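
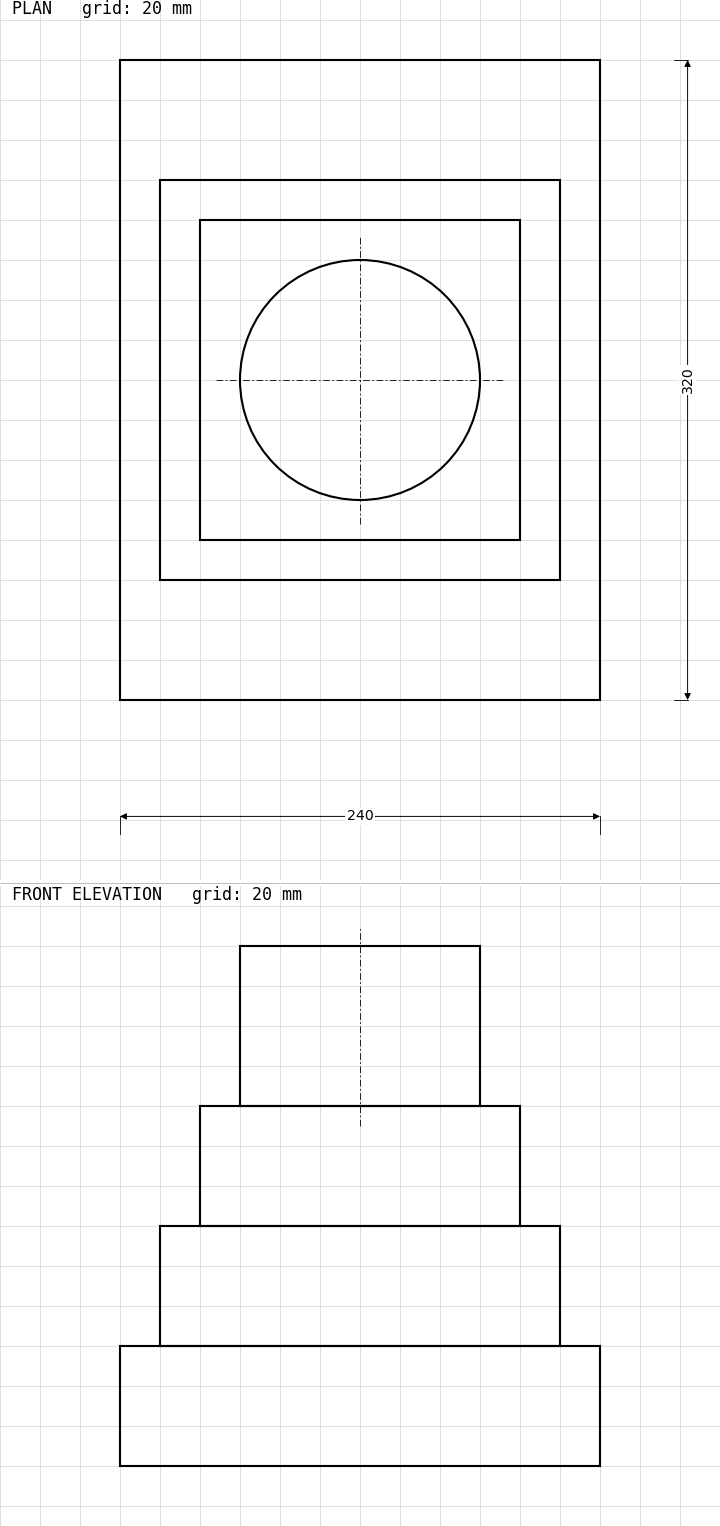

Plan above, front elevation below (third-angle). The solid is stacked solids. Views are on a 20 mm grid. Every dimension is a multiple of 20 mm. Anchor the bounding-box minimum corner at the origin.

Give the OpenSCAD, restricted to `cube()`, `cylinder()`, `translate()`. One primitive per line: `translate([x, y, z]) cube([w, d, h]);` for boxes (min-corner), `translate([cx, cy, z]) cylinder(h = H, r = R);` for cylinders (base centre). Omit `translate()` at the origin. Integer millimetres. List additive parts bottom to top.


cube([240, 320, 60]);
translate([20, 60, 60]) cube([200, 200, 60]);
translate([40, 80, 120]) cube([160, 160, 60]);
translate([120, 160, 180]) cylinder(h = 80, r = 60);


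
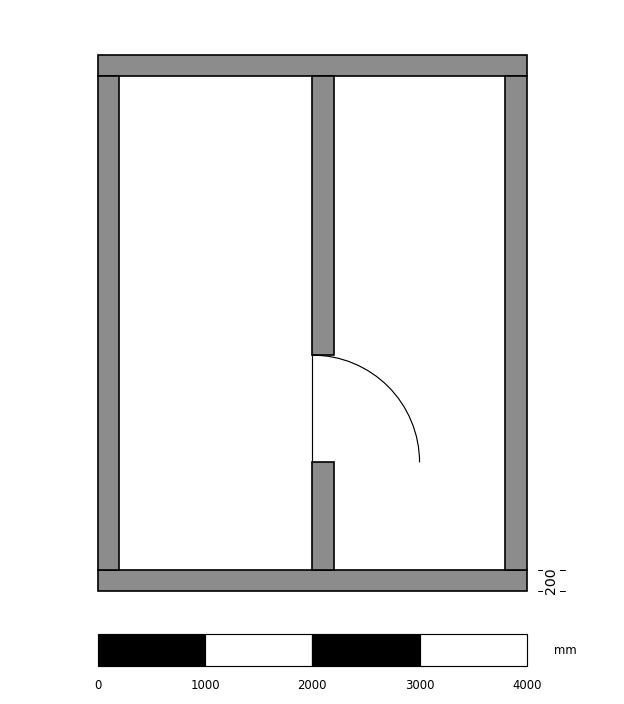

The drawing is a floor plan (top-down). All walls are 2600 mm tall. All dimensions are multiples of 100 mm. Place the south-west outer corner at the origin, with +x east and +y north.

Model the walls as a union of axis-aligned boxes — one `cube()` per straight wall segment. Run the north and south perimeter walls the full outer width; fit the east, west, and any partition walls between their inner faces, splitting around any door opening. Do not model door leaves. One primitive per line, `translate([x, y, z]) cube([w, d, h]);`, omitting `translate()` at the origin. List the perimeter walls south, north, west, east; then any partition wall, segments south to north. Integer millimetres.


cube([4000, 200, 2600]);
translate([0, 4800, 0]) cube([4000, 200, 2600]);
translate([0, 200, 0]) cube([200, 4600, 2600]);
translate([3800, 200, 0]) cube([200, 4600, 2600]);
translate([2000, 200, 0]) cube([200, 1000, 2600]);
translate([2000, 2200, 0]) cube([200, 2600, 2600]);


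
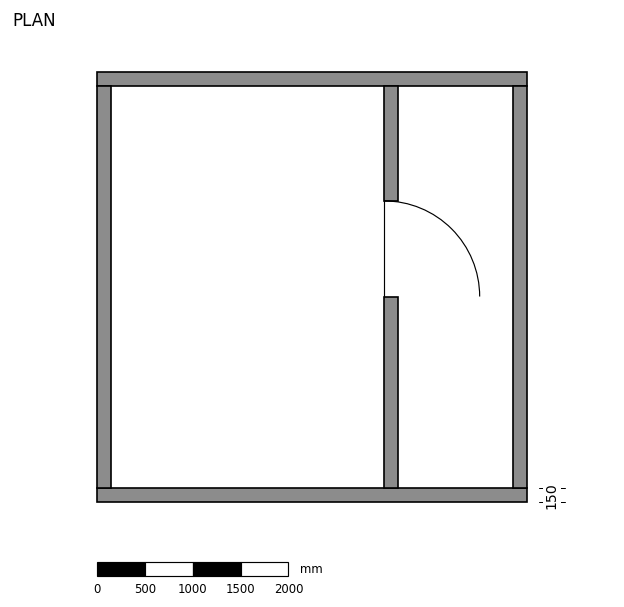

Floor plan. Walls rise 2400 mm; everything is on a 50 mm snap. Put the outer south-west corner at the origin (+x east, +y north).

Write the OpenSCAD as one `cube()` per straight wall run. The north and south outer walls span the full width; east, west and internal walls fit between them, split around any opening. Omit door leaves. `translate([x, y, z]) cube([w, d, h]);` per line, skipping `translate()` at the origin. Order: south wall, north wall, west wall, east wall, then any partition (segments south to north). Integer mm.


cube([4500, 150, 2400]);
translate([0, 4350, 0]) cube([4500, 150, 2400]);
translate([0, 150, 0]) cube([150, 4200, 2400]);
translate([4350, 150, 0]) cube([150, 4200, 2400]);
translate([3000, 150, 0]) cube([150, 2000, 2400]);
translate([3000, 3150, 0]) cube([150, 1200, 2400]);


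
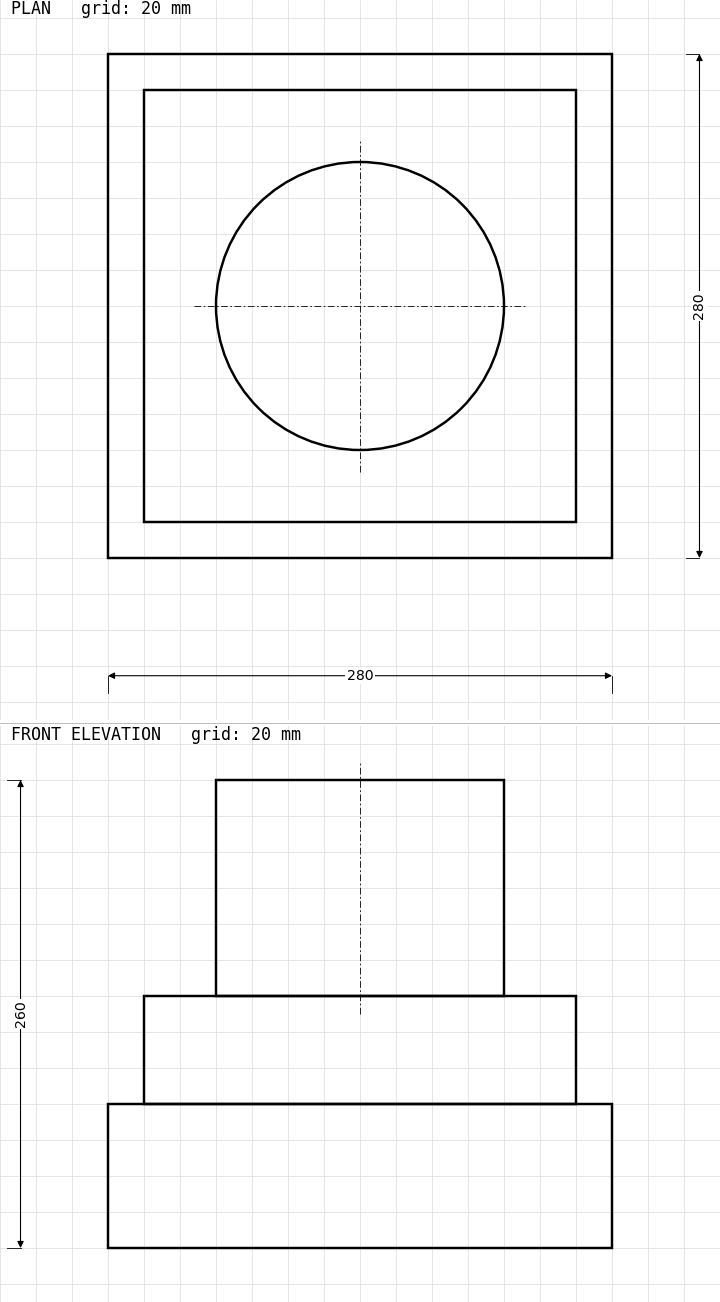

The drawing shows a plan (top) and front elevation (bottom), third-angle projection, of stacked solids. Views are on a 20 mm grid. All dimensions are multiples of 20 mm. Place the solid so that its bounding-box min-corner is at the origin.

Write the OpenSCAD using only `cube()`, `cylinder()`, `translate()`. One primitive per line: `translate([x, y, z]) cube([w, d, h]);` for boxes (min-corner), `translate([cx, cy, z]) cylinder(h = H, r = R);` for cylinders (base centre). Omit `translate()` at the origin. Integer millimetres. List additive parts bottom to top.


cube([280, 280, 80]);
translate([20, 20, 80]) cube([240, 240, 60]);
translate([140, 140, 140]) cylinder(h = 120, r = 80);


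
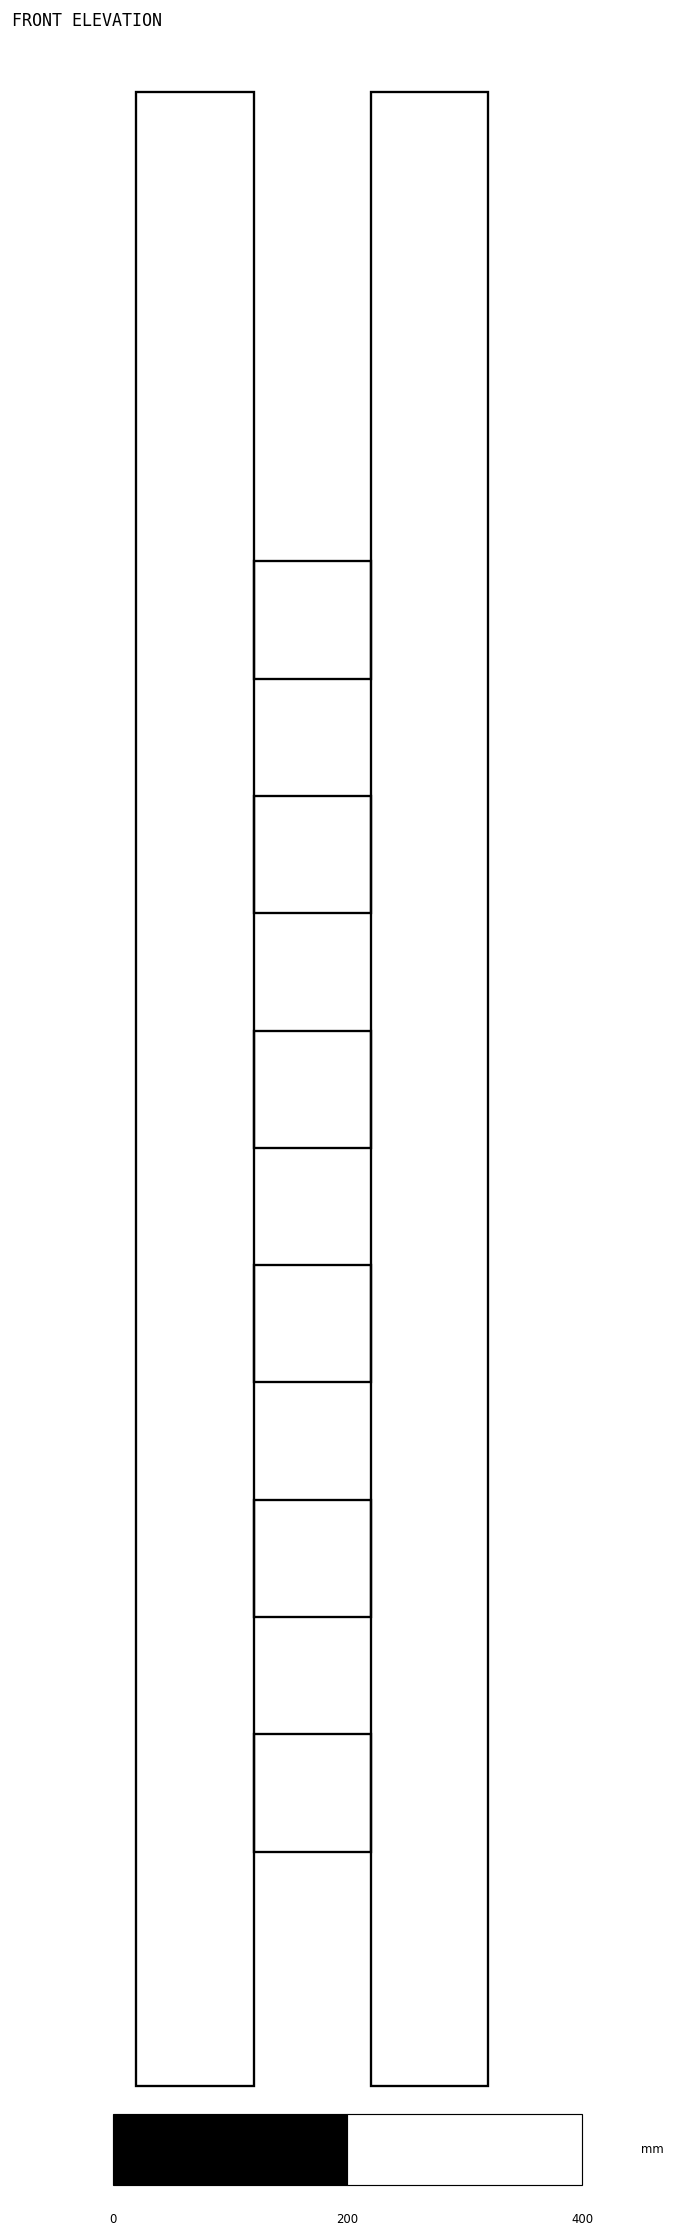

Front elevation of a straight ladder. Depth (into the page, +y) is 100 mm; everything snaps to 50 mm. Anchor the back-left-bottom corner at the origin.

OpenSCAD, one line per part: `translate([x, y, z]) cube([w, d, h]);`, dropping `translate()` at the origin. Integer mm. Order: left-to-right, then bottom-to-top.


cube([100, 100, 1700]);
translate([100, 0, 200]) cube([100, 100, 100]);
translate([100, 0, 400]) cube([100, 100, 100]);
translate([100, 0, 600]) cube([100, 100, 100]);
translate([100, 0, 800]) cube([100, 100, 100]);
translate([100, 0, 1000]) cube([100, 100, 100]);
translate([100, 0, 1200]) cube([100, 100, 100]);
translate([200, 0, 0]) cube([100, 100, 1700]);


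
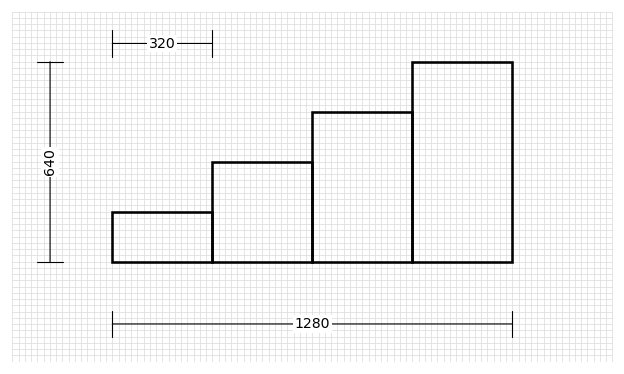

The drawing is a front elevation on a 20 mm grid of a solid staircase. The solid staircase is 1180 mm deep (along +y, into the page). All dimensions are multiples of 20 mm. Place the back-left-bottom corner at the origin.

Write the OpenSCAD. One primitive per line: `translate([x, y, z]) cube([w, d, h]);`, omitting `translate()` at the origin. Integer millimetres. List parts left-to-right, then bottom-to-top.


cube([320, 1180, 160]);
translate([320, 0, 0]) cube([320, 1180, 320]);
translate([640, 0, 0]) cube([320, 1180, 480]);
translate([960, 0, 0]) cube([320, 1180, 640]);


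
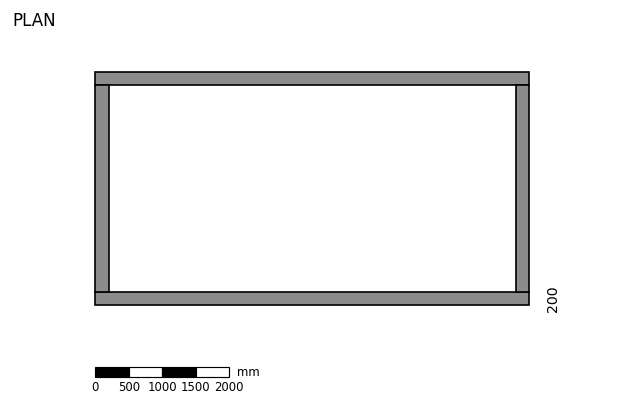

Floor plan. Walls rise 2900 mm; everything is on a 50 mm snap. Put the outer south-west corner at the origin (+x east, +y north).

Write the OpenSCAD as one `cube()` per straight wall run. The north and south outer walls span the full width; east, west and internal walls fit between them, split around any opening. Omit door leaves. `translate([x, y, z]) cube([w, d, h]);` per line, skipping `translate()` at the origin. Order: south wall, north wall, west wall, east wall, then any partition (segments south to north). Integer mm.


cube([6500, 200, 2900]);
translate([0, 3300, 0]) cube([6500, 200, 2900]);
translate([0, 200, 0]) cube([200, 3100, 2900]);
translate([6300, 200, 0]) cube([200, 3100, 2900]);


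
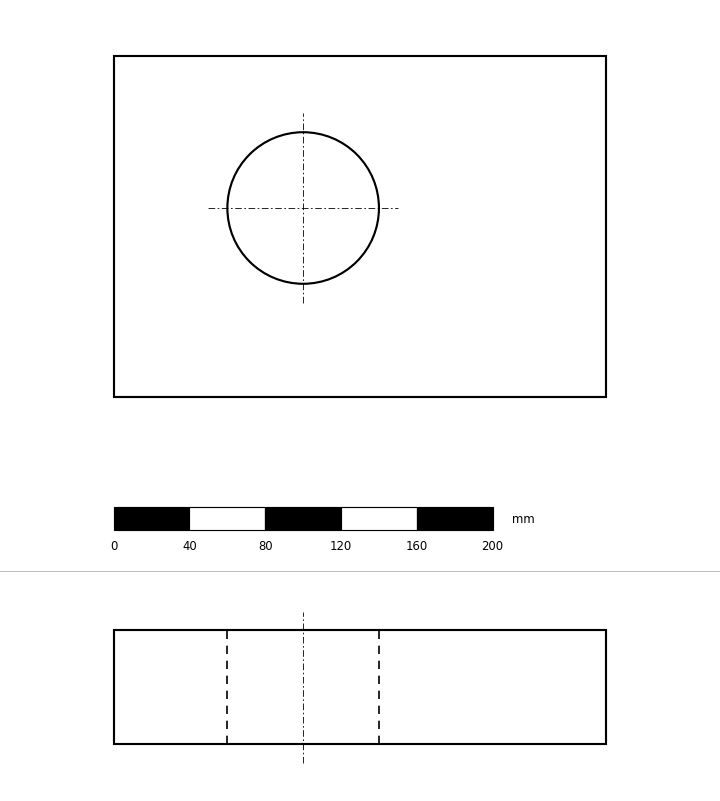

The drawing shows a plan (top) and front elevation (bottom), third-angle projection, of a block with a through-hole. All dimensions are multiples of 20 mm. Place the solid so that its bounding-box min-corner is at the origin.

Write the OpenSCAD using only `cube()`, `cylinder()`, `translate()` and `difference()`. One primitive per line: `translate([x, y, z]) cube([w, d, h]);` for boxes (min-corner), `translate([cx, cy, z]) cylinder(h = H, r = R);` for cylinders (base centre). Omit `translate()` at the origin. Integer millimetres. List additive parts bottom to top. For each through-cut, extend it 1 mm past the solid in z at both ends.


difference() {
  cube([260, 180, 60]);
  translate([100, 100, -1]) cylinder(h = 62, r = 40);
}


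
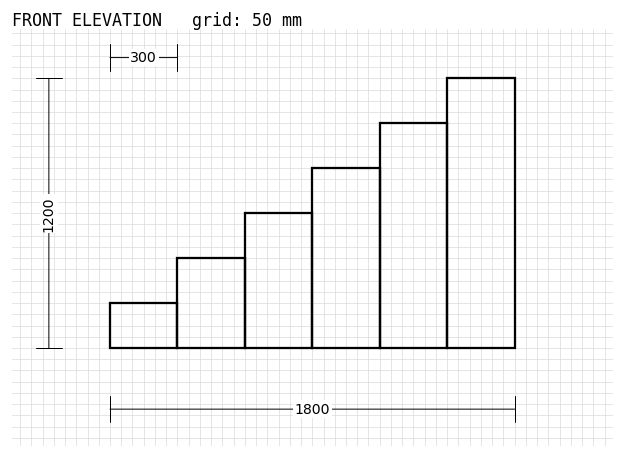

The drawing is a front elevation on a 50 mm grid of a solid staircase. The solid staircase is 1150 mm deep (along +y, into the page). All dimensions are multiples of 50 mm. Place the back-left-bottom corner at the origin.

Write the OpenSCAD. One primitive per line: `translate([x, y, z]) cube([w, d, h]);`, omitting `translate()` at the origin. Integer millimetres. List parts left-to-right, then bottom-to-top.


cube([300, 1150, 200]);
translate([300, 0, 0]) cube([300, 1150, 400]);
translate([600, 0, 0]) cube([300, 1150, 600]);
translate([900, 0, 0]) cube([300, 1150, 800]);
translate([1200, 0, 0]) cube([300, 1150, 1000]);
translate([1500, 0, 0]) cube([300, 1150, 1200]);


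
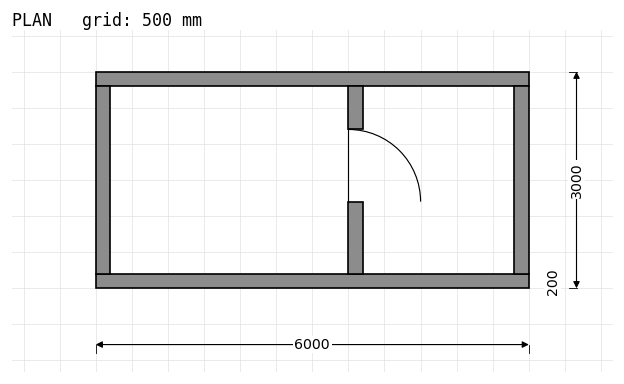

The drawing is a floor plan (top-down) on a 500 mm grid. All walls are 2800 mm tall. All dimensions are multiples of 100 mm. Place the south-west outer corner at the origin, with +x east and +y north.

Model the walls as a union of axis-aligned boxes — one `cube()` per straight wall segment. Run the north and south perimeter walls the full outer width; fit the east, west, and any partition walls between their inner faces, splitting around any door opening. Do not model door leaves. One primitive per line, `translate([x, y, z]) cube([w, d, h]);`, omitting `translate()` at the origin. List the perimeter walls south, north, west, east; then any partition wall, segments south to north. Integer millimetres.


cube([6000, 200, 2800]);
translate([0, 2800, 0]) cube([6000, 200, 2800]);
translate([0, 200, 0]) cube([200, 2600, 2800]);
translate([5800, 200, 0]) cube([200, 2600, 2800]);
translate([3500, 200, 0]) cube([200, 1000, 2800]);
translate([3500, 2200, 0]) cube([200, 600, 2800]);


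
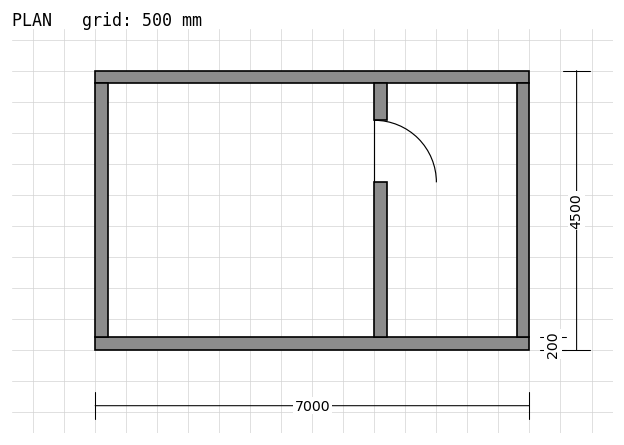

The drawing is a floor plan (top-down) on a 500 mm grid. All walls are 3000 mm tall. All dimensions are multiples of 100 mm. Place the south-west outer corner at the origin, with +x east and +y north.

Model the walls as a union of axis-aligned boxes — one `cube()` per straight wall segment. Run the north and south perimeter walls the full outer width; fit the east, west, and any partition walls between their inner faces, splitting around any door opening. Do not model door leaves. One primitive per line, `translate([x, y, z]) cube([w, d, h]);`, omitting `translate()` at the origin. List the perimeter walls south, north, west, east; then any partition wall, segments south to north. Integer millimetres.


cube([7000, 200, 3000]);
translate([0, 4300, 0]) cube([7000, 200, 3000]);
translate([0, 200, 0]) cube([200, 4100, 3000]);
translate([6800, 200, 0]) cube([200, 4100, 3000]);
translate([4500, 200, 0]) cube([200, 2500, 3000]);
translate([4500, 3700, 0]) cube([200, 600, 3000]);


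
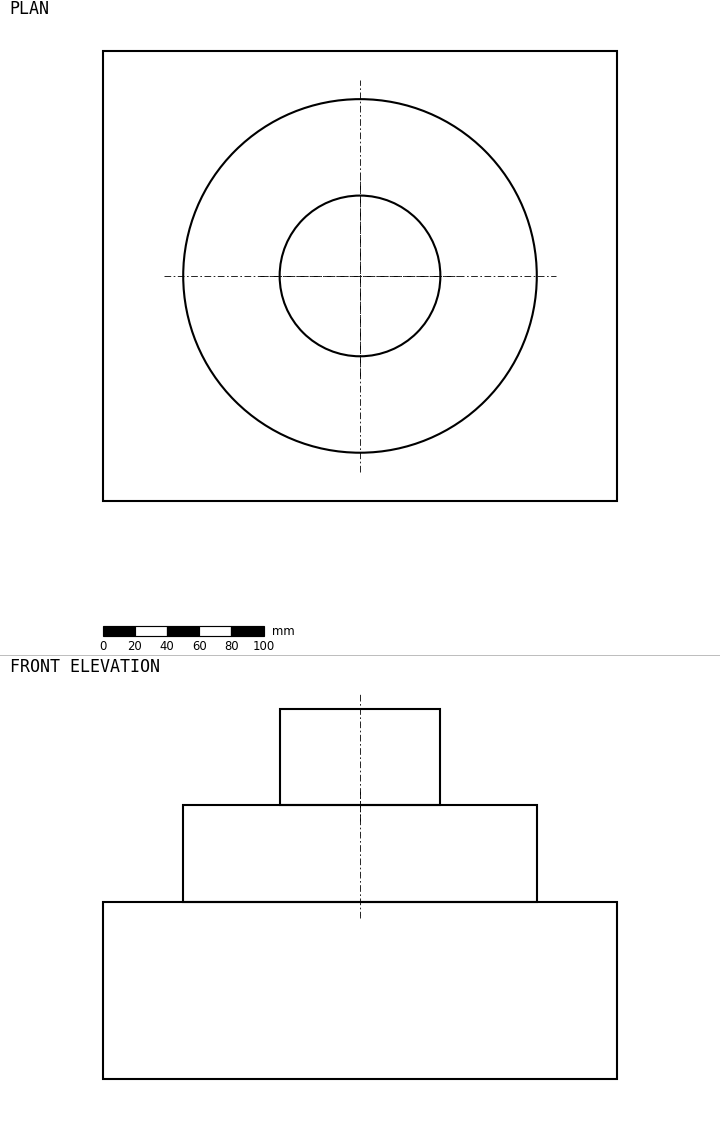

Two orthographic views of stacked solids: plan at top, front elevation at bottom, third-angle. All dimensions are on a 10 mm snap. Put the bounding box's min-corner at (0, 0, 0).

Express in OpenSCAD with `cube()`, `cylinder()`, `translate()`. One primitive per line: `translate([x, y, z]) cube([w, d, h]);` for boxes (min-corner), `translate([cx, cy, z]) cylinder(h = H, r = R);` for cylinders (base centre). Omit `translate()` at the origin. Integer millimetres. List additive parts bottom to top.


cube([320, 280, 110]);
translate([160, 140, 110]) cylinder(h = 60, r = 110);
translate([160, 140, 170]) cylinder(h = 60, r = 50);


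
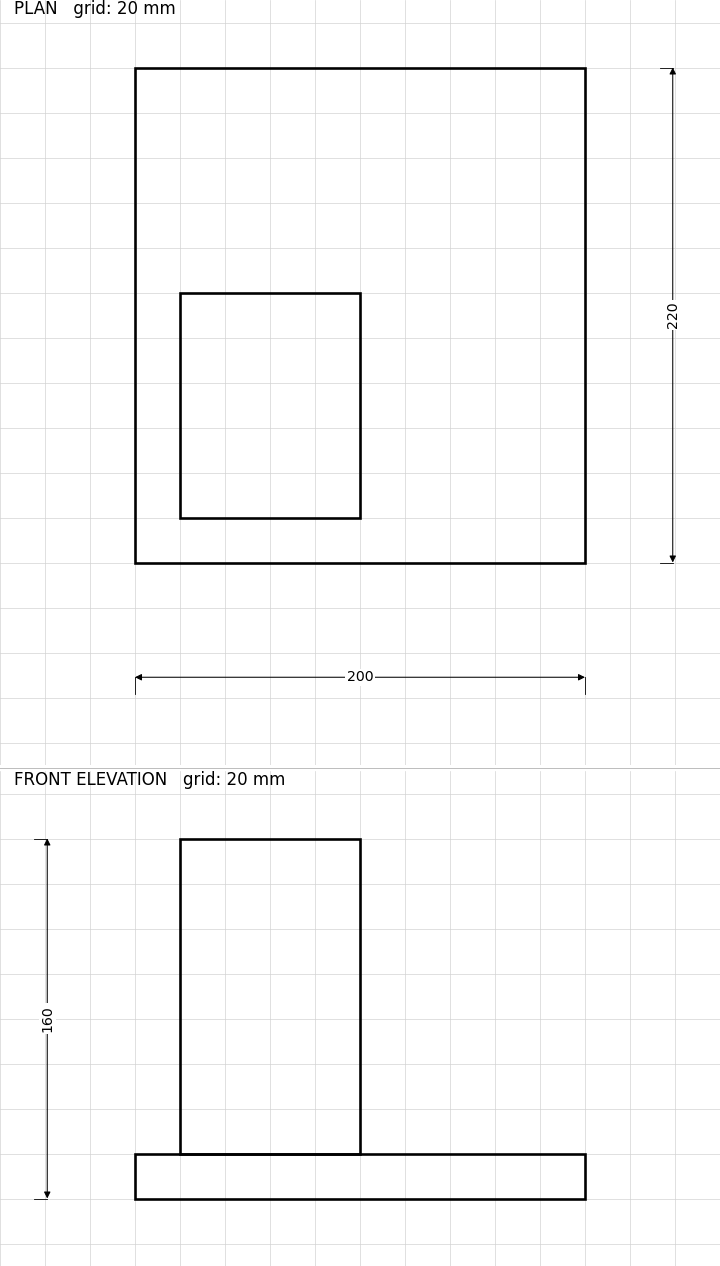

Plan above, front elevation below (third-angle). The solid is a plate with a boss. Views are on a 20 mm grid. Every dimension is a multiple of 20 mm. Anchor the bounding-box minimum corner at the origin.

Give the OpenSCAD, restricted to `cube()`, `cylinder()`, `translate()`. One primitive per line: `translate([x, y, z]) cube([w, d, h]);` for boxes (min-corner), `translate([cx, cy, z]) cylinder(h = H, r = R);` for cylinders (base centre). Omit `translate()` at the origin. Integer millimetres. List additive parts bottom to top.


cube([200, 220, 20]);
translate([20, 20, 20]) cube([80, 100, 140]);


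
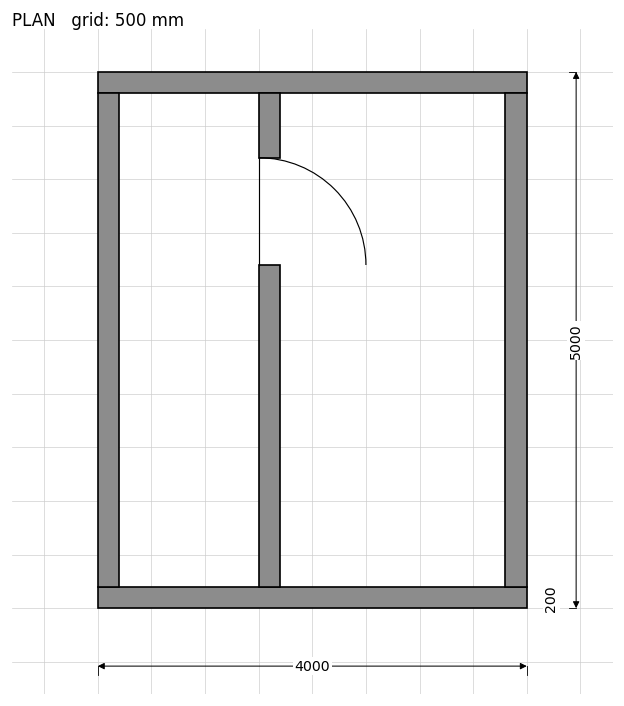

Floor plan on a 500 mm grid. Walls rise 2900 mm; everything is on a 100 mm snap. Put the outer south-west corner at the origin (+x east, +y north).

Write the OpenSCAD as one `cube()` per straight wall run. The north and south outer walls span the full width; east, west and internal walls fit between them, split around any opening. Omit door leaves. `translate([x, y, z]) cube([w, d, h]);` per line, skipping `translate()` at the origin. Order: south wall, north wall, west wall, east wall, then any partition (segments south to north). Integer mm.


cube([4000, 200, 2900]);
translate([0, 4800, 0]) cube([4000, 200, 2900]);
translate([0, 200, 0]) cube([200, 4600, 2900]);
translate([3800, 200, 0]) cube([200, 4600, 2900]);
translate([1500, 200, 0]) cube([200, 3000, 2900]);
translate([1500, 4200, 0]) cube([200, 600, 2900]);


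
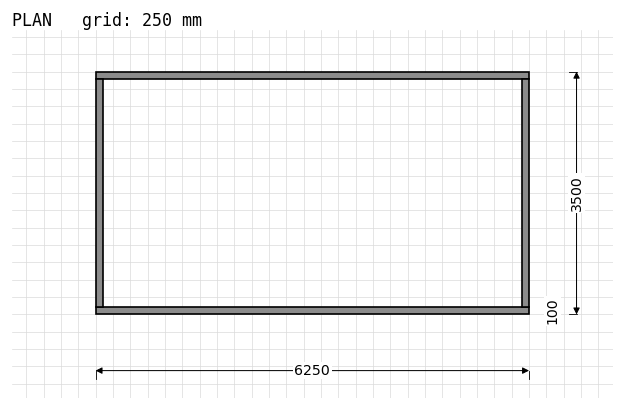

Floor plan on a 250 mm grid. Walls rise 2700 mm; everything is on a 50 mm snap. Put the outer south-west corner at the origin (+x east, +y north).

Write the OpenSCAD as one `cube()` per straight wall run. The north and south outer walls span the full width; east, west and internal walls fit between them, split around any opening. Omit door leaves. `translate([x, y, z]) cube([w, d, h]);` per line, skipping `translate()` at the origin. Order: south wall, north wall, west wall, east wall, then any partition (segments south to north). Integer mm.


cube([6250, 100, 2700]);
translate([0, 3400, 0]) cube([6250, 100, 2700]);
translate([0, 100, 0]) cube([100, 3300, 2700]);
translate([6150, 100, 0]) cube([100, 3300, 2700]);


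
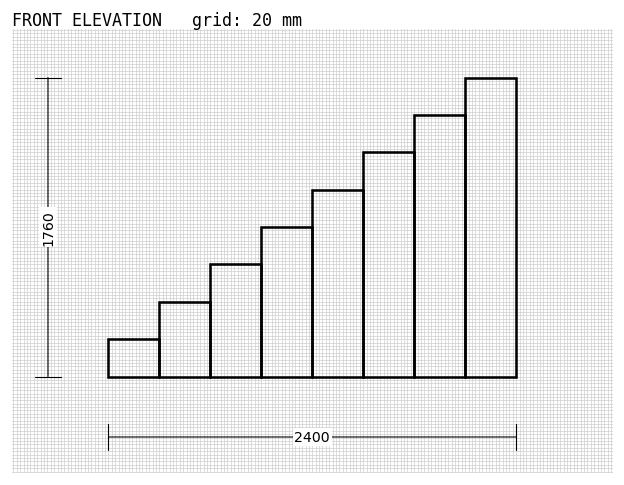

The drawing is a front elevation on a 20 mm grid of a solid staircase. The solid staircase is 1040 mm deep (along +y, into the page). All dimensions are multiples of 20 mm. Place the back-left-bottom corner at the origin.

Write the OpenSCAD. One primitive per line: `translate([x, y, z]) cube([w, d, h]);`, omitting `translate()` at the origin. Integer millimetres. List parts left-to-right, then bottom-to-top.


cube([300, 1040, 220]);
translate([300, 0, 0]) cube([300, 1040, 440]);
translate([600, 0, 0]) cube([300, 1040, 660]);
translate([900, 0, 0]) cube([300, 1040, 880]);
translate([1200, 0, 0]) cube([300, 1040, 1100]);
translate([1500, 0, 0]) cube([300, 1040, 1320]);
translate([1800, 0, 0]) cube([300, 1040, 1540]);
translate([2100, 0, 0]) cube([300, 1040, 1760]);


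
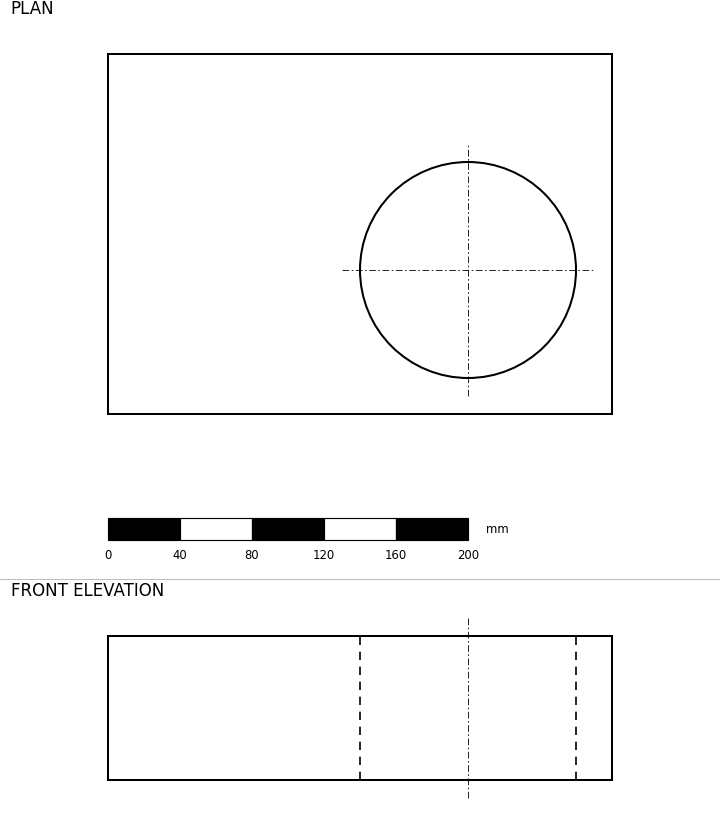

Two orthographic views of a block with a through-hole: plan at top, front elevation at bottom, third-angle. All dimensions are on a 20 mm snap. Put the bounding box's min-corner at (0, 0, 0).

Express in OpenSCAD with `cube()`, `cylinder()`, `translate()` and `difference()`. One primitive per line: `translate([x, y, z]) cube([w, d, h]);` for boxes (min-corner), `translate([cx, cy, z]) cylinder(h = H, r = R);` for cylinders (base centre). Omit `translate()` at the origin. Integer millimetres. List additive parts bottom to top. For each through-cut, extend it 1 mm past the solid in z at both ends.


difference() {
  cube([280, 200, 80]);
  translate([200, 80, -1]) cylinder(h = 82, r = 60);
}


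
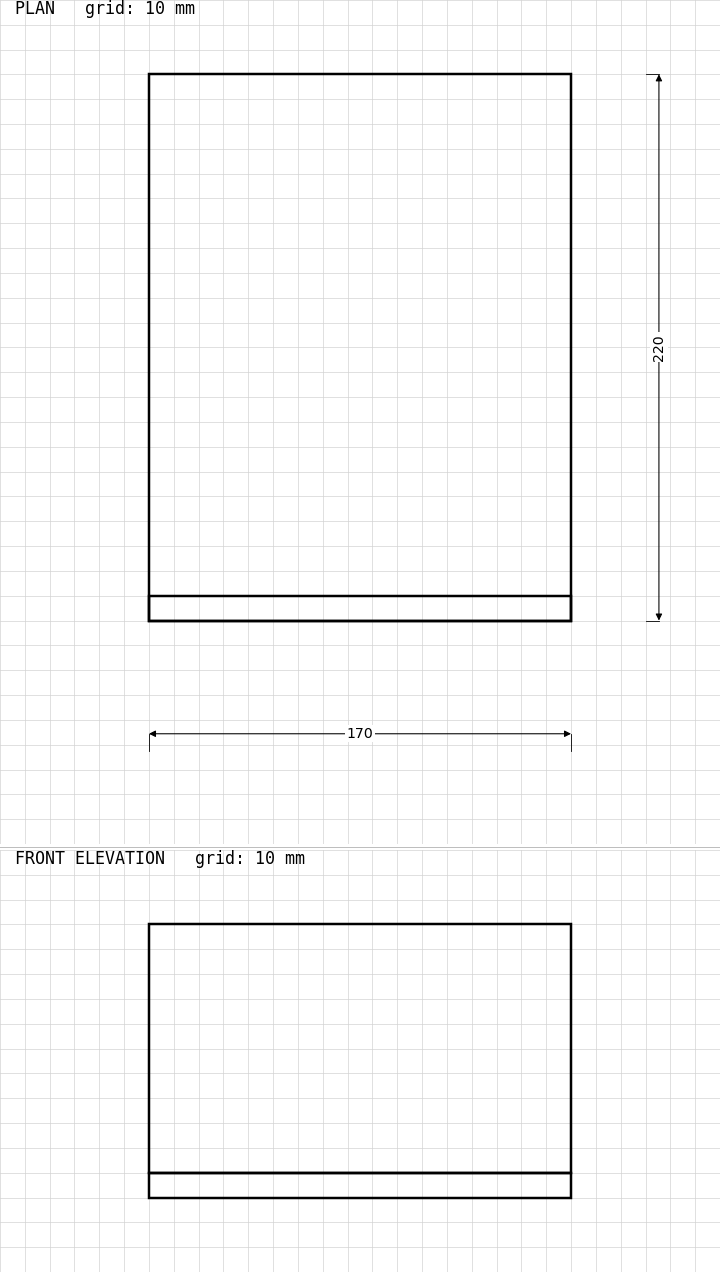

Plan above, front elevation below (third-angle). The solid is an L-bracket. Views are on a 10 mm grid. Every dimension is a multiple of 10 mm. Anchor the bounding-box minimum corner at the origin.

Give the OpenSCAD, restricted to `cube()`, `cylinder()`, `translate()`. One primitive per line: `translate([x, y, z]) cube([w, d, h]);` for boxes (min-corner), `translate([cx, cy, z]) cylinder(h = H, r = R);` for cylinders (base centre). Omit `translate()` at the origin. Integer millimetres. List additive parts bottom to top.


cube([170, 220, 10]);
translate([0, 0, 10]) cube([170, 10, 100]);


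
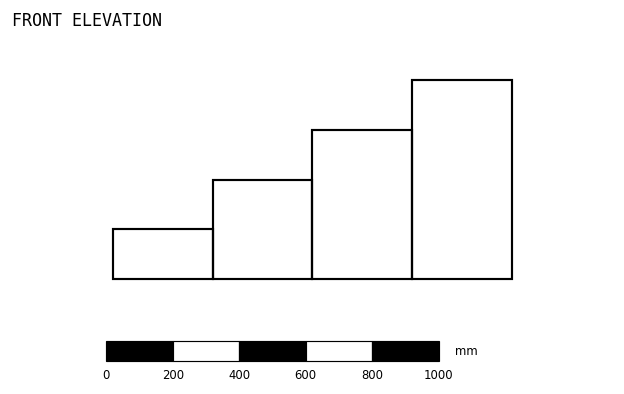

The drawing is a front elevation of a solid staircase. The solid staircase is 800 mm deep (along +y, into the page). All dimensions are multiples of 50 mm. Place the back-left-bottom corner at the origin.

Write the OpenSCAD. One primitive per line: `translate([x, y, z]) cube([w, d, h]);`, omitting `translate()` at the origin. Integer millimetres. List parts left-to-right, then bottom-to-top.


cube([300, 800, 150]);
translate([300, 0, 0]) cube([300, 800, 300]);
translate([600, 0, 0]) cube([300, 800, 450]);
translate([900, 0, 0]) cube([300, 800, 600]);


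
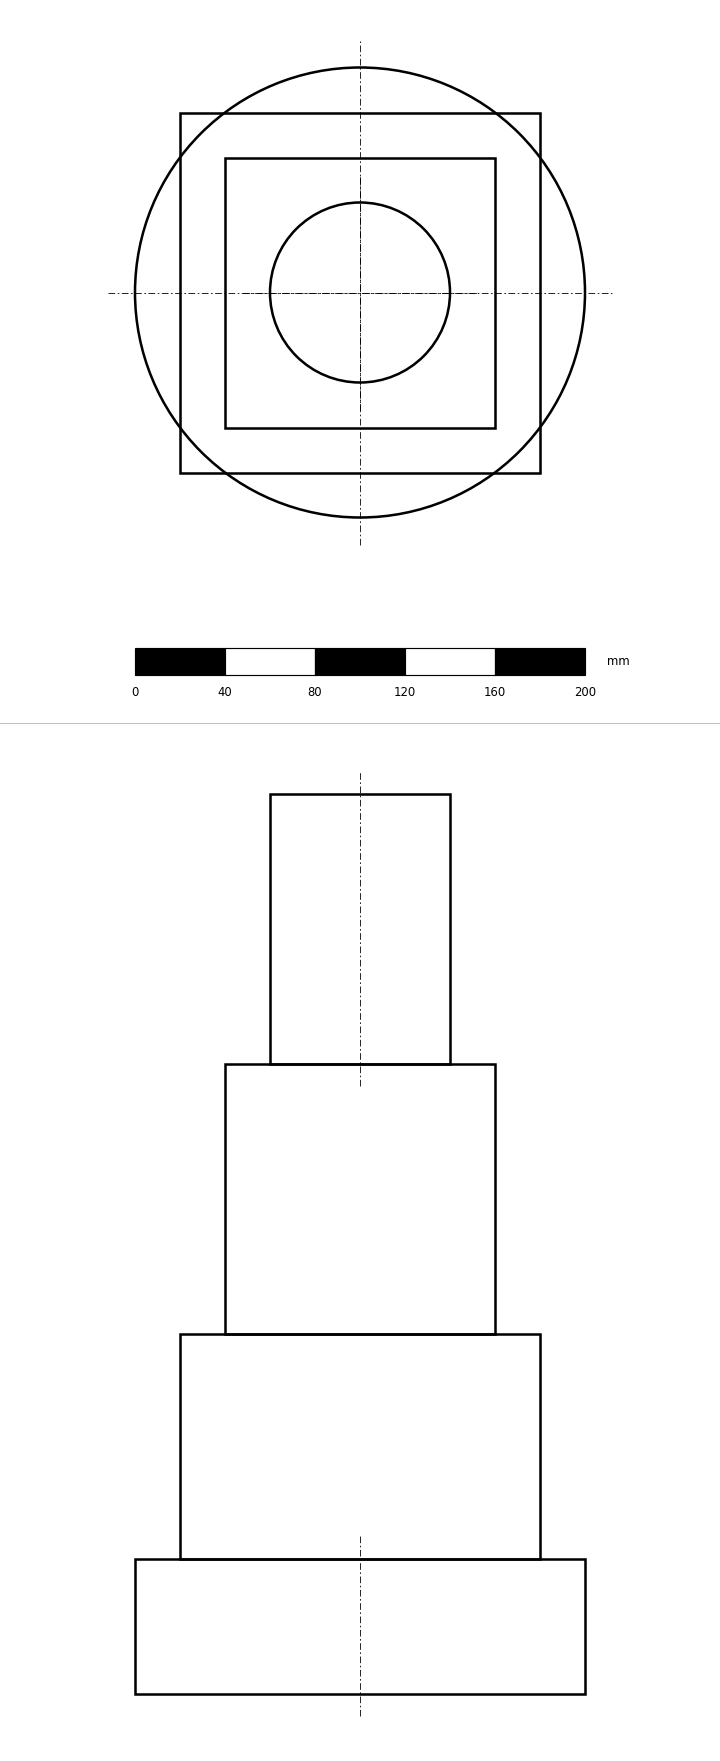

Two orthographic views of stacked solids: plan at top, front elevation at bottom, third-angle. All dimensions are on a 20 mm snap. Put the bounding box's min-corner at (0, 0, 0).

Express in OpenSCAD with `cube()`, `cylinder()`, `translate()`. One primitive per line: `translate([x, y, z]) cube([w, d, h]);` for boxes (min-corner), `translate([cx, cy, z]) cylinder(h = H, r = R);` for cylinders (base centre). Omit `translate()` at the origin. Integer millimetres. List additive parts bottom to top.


translate([100, 100, 0]) cylinder(h = 60, r = 100);
translate([20, 20, 60]) cube([160, 160, 100]);
translate([40, 40, 160]) cube([120, 120, 120]);
translate([100, 100, 280]) cylinder(h = 120, r = 40);


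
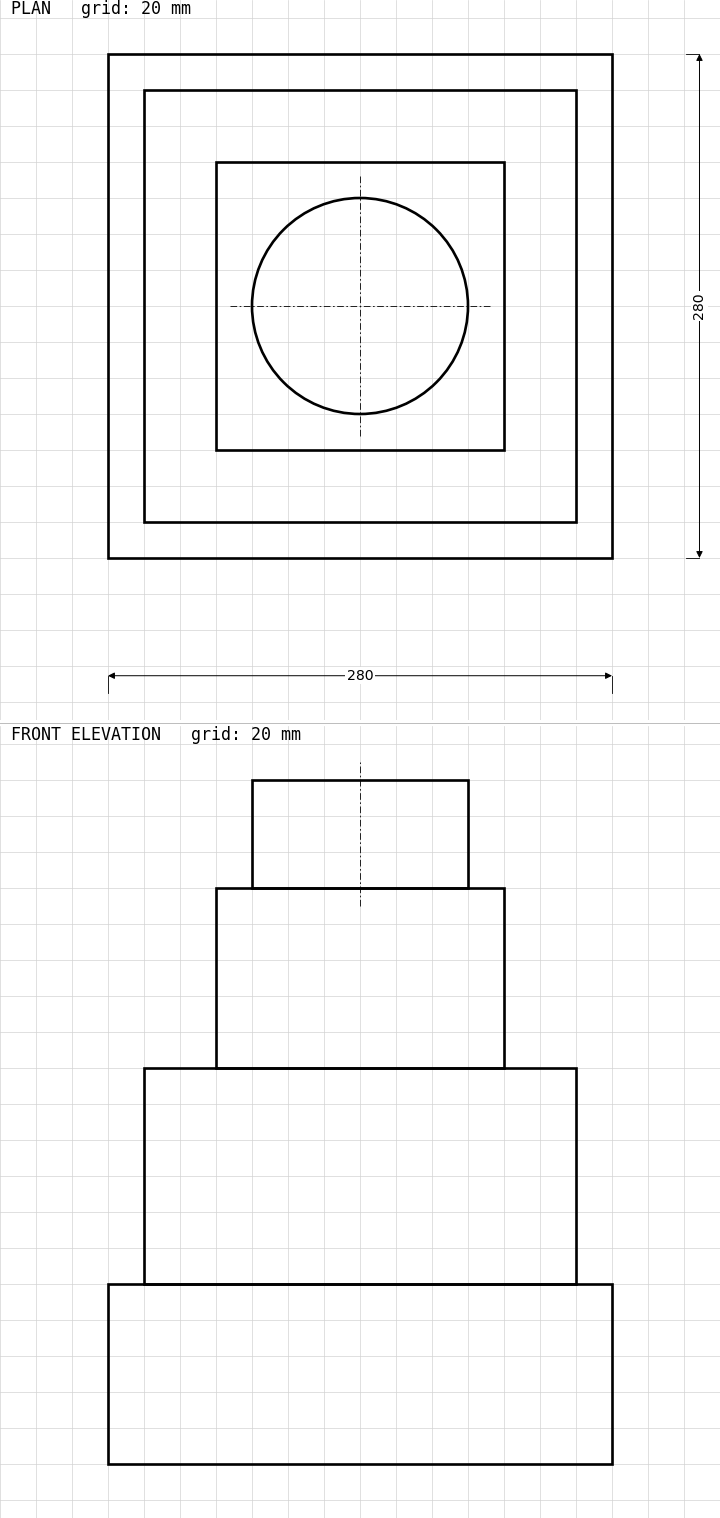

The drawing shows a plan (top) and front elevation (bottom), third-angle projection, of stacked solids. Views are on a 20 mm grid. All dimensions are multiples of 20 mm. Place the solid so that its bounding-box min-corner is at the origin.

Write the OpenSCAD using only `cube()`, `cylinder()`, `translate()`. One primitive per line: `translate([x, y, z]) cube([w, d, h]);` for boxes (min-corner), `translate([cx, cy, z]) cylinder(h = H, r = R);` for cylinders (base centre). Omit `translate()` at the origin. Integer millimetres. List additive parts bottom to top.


cube([280, 280, 100]);
translate([20, 20, 100]) cube([240, 240, 120]);
translate([60, 60, 220]) cube([160, 160, 100]);
translate([140, 140, 320]) cylinder(h = 60, r = 60);


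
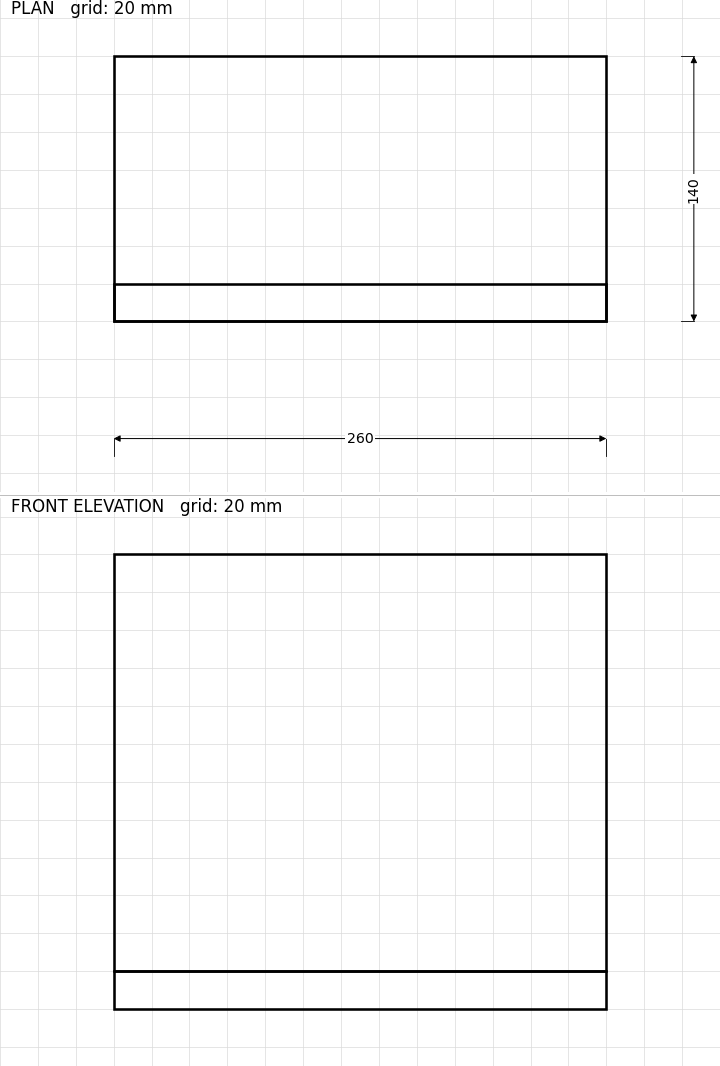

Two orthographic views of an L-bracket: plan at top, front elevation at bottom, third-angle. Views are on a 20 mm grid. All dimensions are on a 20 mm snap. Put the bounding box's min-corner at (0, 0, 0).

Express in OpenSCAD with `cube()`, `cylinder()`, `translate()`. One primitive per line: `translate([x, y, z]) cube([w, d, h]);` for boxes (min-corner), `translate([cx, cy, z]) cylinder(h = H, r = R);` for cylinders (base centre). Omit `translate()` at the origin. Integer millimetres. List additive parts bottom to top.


cube([260, 140, 20]);
translate([0, 0, 20]) cube([260, 20, 220]);


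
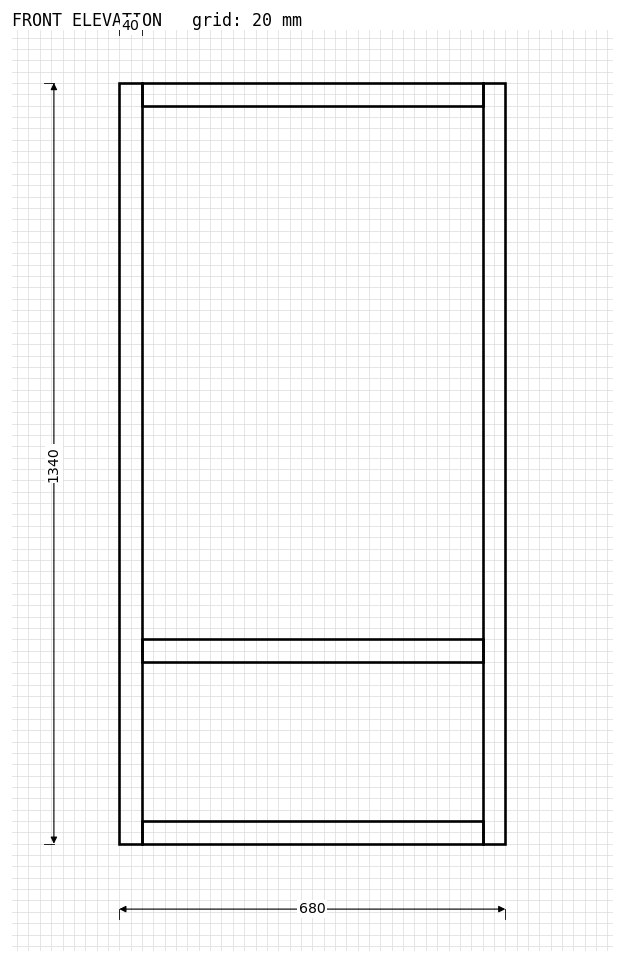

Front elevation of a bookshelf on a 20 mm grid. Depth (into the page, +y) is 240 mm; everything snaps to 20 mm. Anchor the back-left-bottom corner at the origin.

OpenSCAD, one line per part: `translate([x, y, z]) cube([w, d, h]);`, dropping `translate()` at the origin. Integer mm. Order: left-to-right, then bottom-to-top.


cube([40, 240, 1340]);
translate([40, 0, 0]) cube([600, 240, 40]);
translate([40, 0, 320]) cube([600, 240, 40]);
translate([40, 0, 1300]) cube([600, 240, 40]);
translate([640, 0, 0]) cube([40, 240, 1340]);


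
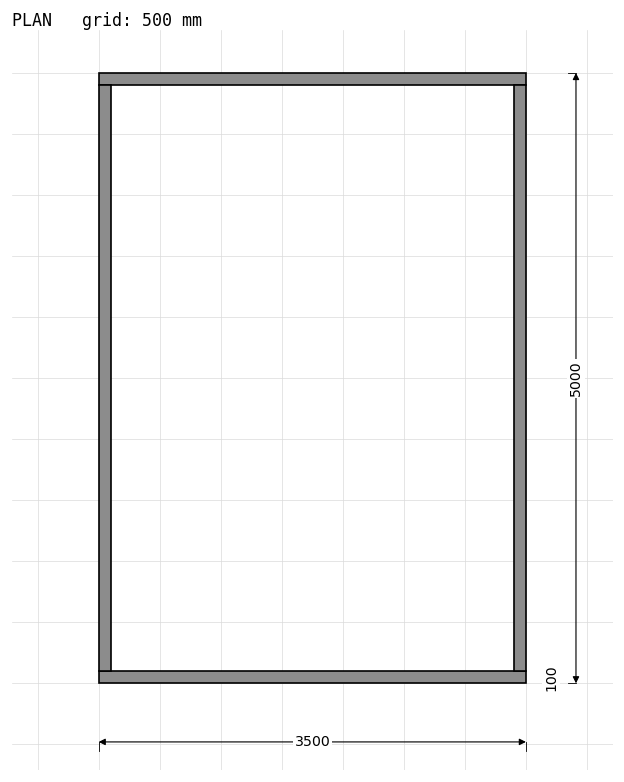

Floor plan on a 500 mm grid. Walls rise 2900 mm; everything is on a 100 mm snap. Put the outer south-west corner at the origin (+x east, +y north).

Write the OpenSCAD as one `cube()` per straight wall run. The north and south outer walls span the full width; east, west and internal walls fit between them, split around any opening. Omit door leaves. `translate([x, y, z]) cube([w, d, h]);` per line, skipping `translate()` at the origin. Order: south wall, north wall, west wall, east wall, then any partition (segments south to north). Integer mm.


cube([3500, 100, 2900]);
translate([0, 4900, 0]) cube([3500, 100, 2900]);
translate([0, 100, 0]) cube([100, 4800, 2900]);
translate([3400, 100, 0]) cube([100, 4800, 2900]);


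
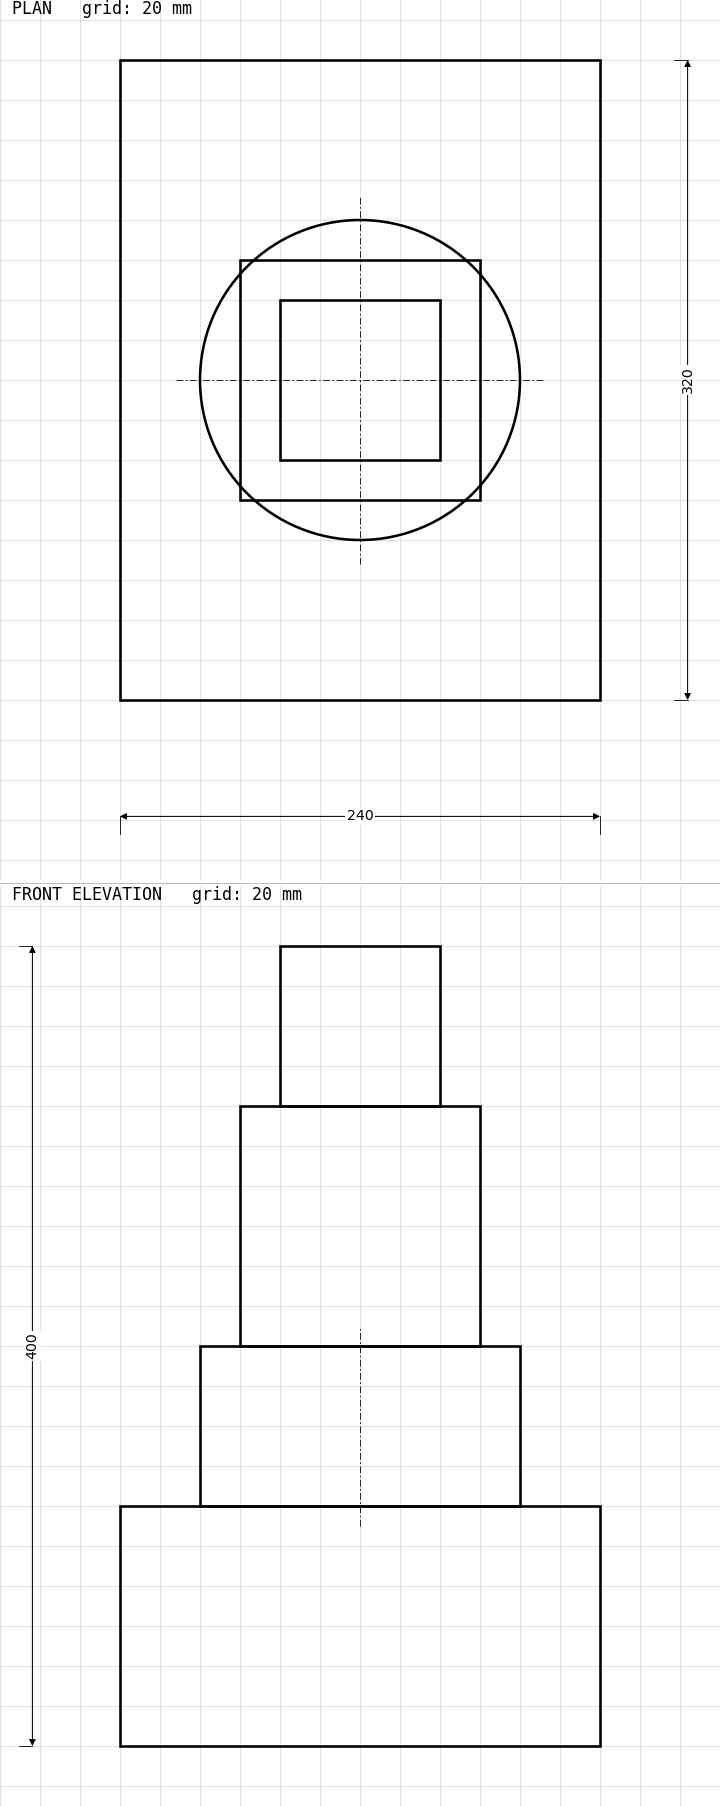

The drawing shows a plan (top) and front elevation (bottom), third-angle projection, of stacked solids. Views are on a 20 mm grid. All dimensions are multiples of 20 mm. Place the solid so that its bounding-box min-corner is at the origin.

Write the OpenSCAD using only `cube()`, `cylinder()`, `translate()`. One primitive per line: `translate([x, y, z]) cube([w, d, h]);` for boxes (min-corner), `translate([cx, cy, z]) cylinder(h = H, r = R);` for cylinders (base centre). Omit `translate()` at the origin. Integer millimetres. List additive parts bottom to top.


cube([240, 320, 120]);
translate([120, 160, 120]) cylinder(h = 80, r = 80);
translate([60, 100, 200]) cube([120, 120, 120]);
translate([80, 120, 320]) cube([80, 80, 80]);


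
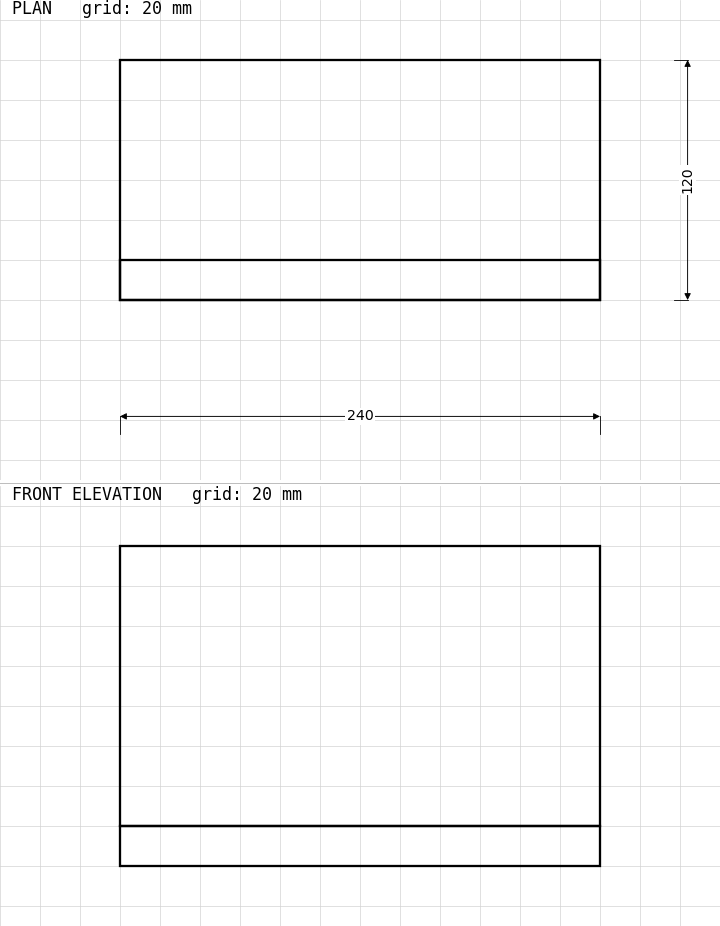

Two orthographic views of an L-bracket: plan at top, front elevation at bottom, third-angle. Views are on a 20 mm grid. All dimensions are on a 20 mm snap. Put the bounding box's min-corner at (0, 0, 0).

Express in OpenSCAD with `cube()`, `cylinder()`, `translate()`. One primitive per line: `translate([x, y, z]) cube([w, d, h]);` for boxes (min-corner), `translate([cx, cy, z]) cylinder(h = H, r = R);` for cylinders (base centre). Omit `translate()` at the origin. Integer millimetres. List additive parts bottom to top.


cube([240, 120, 20]);
translate([0, 0, 20]) cube([240, 20, 140]);


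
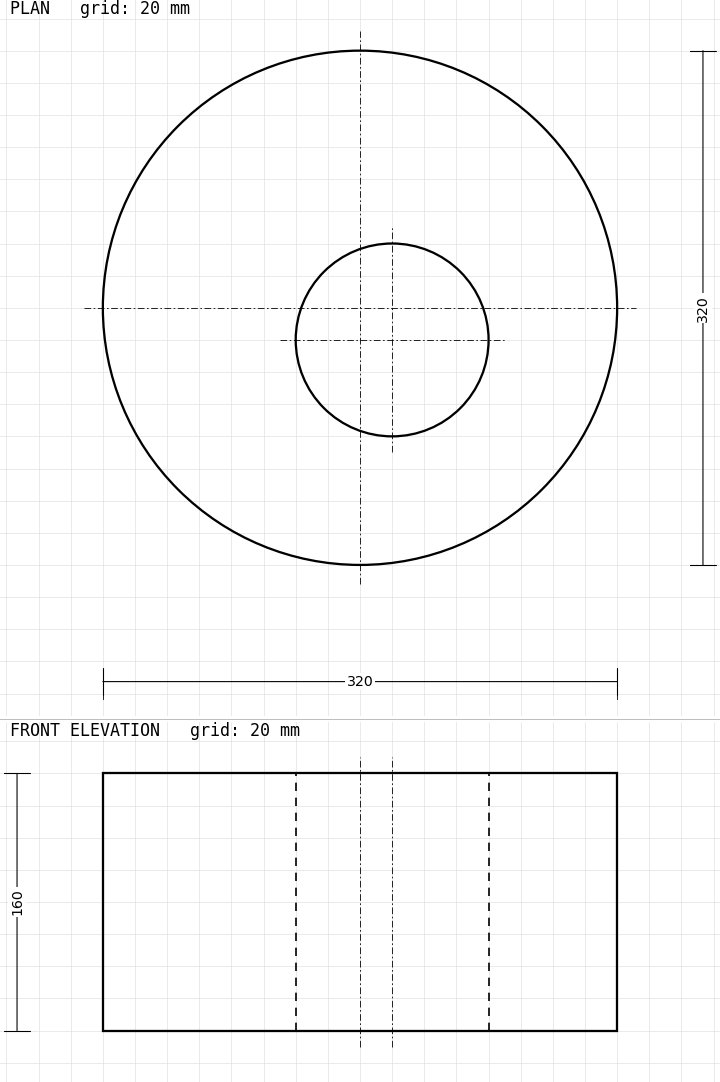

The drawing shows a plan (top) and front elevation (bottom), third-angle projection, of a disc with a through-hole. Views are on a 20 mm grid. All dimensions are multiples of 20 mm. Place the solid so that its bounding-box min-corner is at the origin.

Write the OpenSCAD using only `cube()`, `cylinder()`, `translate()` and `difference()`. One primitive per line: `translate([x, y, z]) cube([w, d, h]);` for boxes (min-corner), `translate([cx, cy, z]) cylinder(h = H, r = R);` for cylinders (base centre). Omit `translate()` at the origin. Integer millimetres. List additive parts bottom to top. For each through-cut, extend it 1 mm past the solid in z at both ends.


difference() {
  translate([160, 160, 0]) cylinder(h = 160, r = 160);
  translate([180, 140, -1]) cylinder(h = 162, r = 60);
}


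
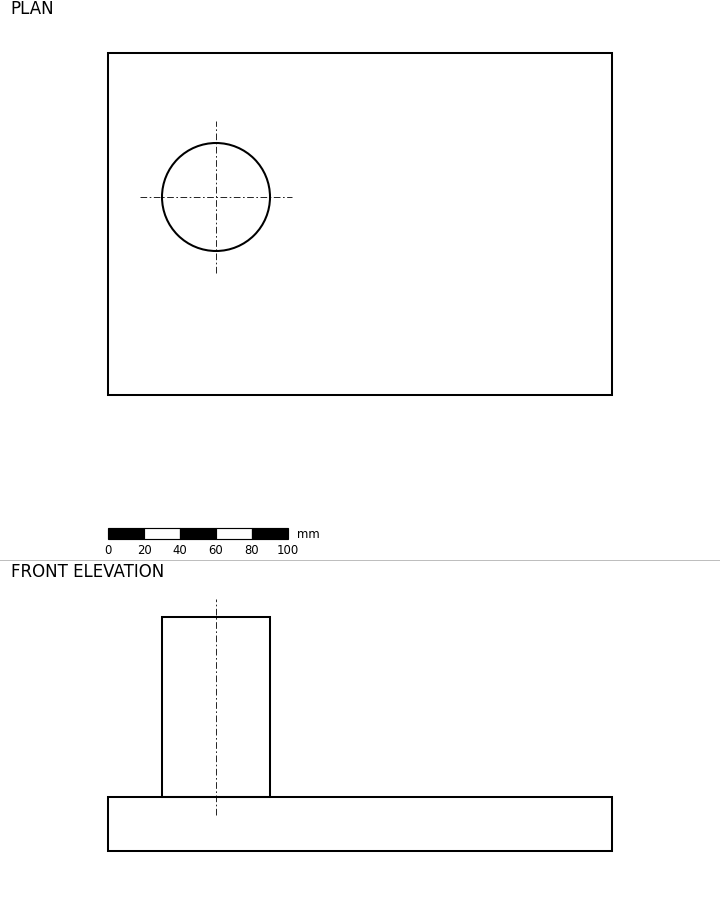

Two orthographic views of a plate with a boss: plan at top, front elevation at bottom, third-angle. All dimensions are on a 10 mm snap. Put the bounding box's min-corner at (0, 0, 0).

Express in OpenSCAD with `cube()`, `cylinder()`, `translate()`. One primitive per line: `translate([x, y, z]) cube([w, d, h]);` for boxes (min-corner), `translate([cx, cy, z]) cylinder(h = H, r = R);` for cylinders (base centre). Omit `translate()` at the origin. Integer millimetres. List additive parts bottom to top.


cube([280, 190, 30]);
translate([60, 110, 30]) cylinder(h = 100, r = 30);


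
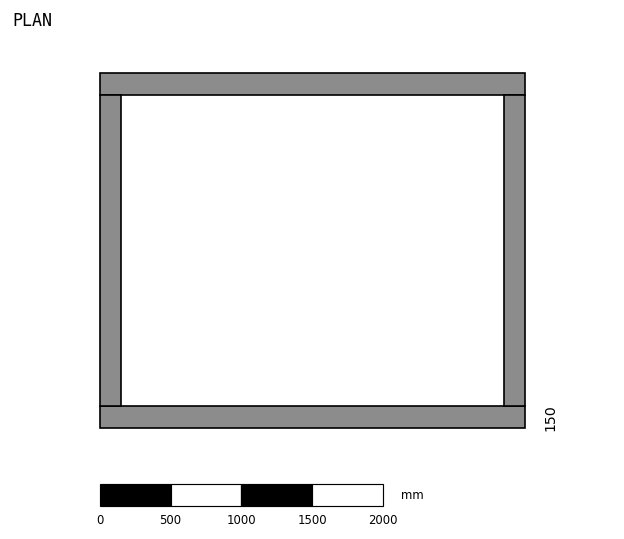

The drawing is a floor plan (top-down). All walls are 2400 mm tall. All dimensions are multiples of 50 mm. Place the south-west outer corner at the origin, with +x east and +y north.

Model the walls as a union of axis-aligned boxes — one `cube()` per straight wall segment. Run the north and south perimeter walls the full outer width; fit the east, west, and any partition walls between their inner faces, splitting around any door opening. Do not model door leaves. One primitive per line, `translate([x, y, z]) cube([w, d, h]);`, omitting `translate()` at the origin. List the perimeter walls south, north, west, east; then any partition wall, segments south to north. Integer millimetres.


cube([3000, 150, 2400]);
translate([0, 2350, 0]) cube([3000, 150, 2400]);
translate([0, 150, 0]) cube([150, 2200, 2400]);
translate([2850, 150, 0]) cube([150, 2200, 2400]);


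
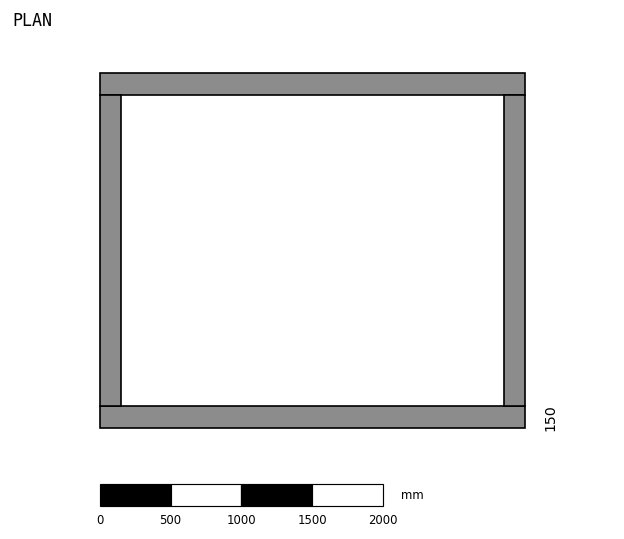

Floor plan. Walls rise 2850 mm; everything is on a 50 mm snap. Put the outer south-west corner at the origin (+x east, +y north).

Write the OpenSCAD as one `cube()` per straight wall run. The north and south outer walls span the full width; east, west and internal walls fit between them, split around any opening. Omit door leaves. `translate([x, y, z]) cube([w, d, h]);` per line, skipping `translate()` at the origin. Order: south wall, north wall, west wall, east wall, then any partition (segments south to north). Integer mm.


cube([3000, 150, 2850]);
translate([0, 2350, 0]) cube([3000, 150, 2850]);
translate([0, 150, 0]) cube([150, 2200, 2850]);
translate([2850, 150, 0]) cube([150, 2200, 2850]);


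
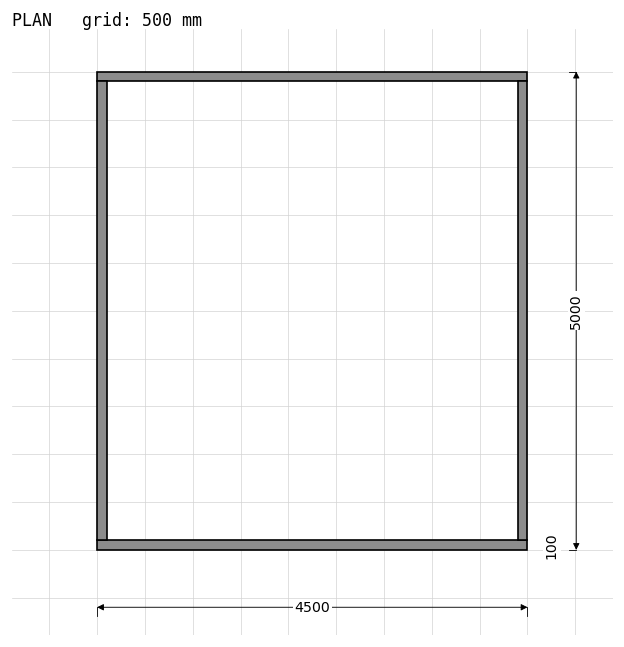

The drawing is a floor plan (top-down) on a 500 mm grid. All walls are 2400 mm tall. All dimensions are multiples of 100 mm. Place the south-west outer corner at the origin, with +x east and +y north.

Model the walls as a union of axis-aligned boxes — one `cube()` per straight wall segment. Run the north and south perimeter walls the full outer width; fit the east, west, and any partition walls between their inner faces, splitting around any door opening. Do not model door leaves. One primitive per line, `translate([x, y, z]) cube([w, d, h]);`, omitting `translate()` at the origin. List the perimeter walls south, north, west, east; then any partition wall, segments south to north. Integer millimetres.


cube([4500, 100, 2400]);
translate([0, 4900, 0]) cube([4500, 100, 2400]);
translate([0, 100, 0]) cube([100, 4800, 2400]);
translate([4400, 100, 0]) cube([100, 4800, 2400]);


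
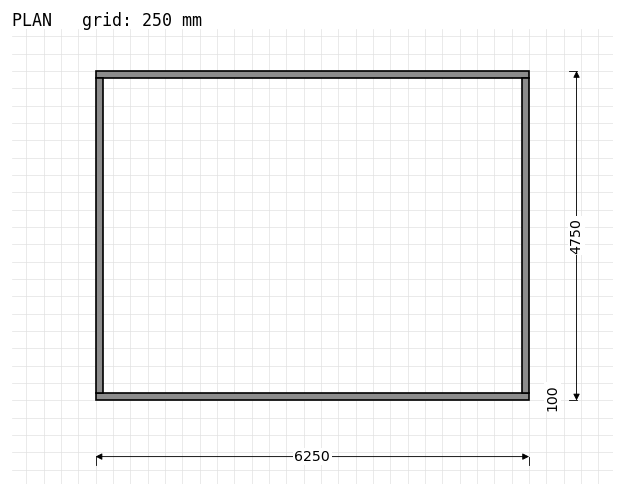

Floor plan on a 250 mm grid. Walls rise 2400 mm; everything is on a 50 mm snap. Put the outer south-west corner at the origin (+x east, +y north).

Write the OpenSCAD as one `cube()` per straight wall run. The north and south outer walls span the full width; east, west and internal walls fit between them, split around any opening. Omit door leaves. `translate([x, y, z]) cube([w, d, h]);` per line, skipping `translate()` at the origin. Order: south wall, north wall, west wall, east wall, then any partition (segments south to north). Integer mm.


cube([6250, 100, 2400]);
translate([0, 4650, 0]) cube([6250, 100, 2400]);
translate([0, 100, 0]) cube([100, 4550, 2400]);
translate([6150, 100, 0]) cube([100, 4550, 2400]);


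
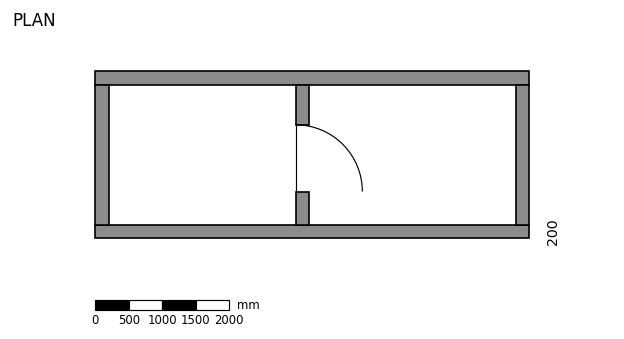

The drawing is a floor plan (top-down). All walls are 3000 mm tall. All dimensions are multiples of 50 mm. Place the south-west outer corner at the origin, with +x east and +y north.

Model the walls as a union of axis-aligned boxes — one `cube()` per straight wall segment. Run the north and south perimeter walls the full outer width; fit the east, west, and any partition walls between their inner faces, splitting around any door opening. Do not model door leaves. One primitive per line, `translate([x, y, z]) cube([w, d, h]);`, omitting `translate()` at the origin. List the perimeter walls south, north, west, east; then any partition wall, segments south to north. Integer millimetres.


cube([6500, 200, 3000]);
translate([0, 2300, 0]) cube([6500, 200, 3000]);
translate([0, 200, 0]) cube([200, 2100, 3000]);
translate([6300, 200, 0]) cube([200, 2100, 3000]);
translate([3000, 200, 0]) cube([200, 500, 3000]);
translate([3000, 1700, 0]) cube([200, 600, 3000]);


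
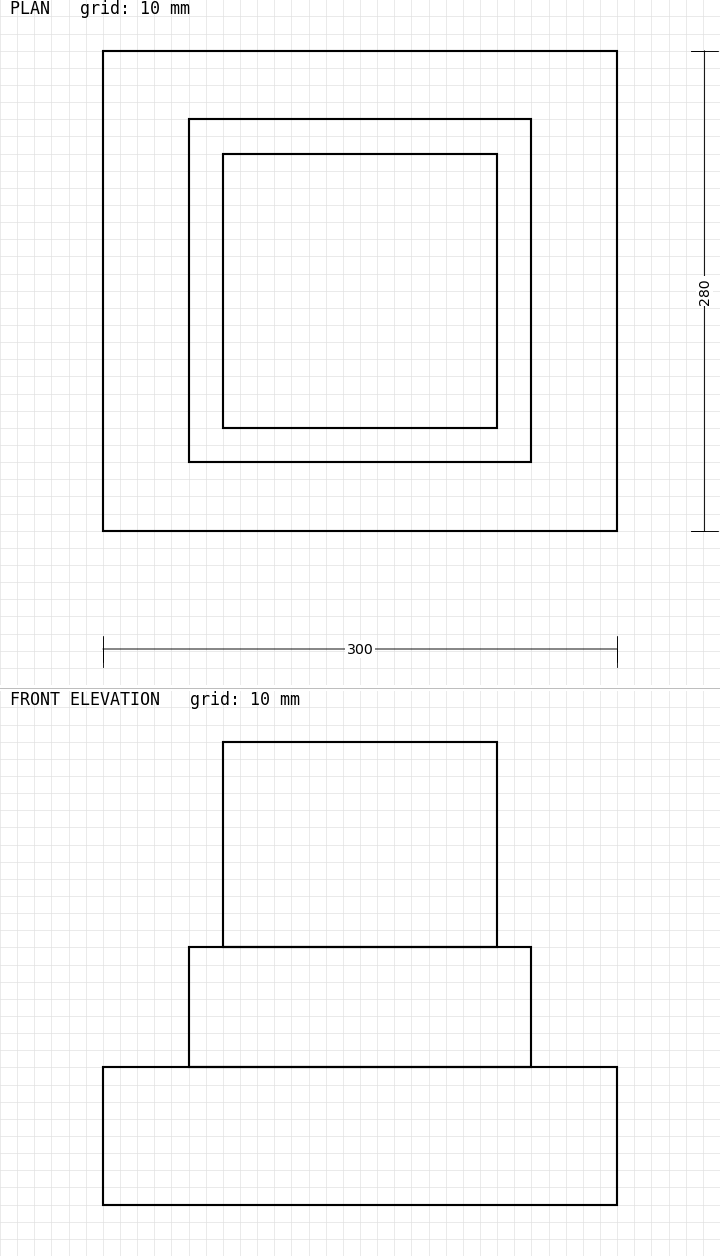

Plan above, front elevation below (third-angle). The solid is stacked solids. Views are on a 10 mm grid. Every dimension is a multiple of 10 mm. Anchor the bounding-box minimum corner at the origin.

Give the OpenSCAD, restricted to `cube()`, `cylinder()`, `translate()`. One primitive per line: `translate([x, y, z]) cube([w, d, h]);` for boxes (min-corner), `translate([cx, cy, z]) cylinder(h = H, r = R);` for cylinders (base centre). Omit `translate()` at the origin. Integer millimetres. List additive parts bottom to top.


cube([300, 280, 80]);
translate([50, 40, 80]) cube([200, 200, 70]);
translate([70, 60, 150]) cube([160, 160, 120]);


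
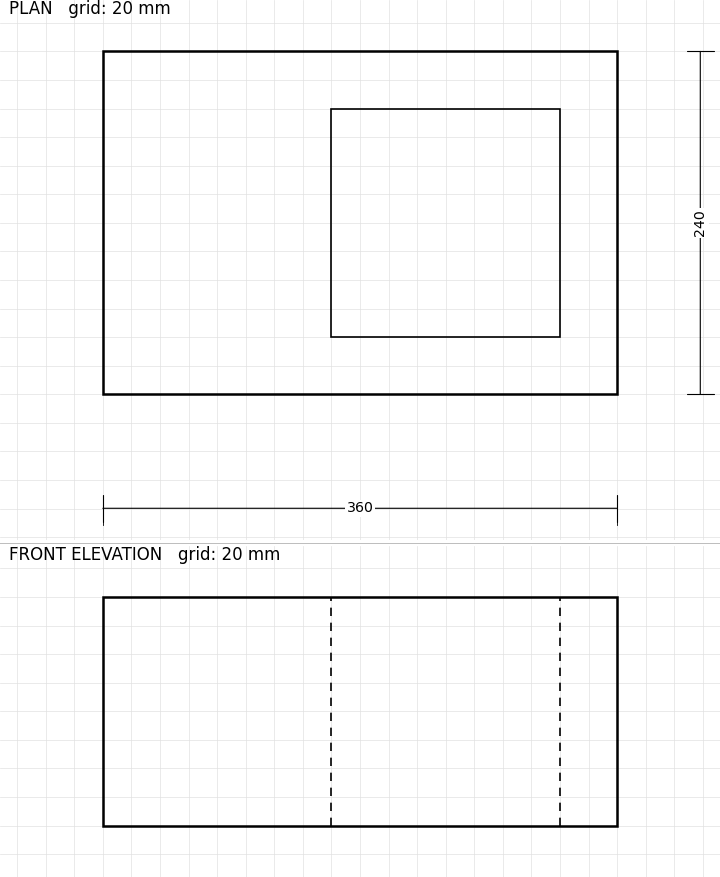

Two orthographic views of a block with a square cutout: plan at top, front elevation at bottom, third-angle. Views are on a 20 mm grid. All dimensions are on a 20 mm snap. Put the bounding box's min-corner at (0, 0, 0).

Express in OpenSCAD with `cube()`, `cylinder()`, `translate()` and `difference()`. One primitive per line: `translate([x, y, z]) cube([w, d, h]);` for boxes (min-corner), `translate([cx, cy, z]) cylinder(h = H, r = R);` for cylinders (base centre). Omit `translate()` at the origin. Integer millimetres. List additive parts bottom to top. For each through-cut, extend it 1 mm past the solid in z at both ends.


difference() {
  cube([360, 240, 160]);
  translate([160, 40, -1]) cube([160, 160, 162]);
}


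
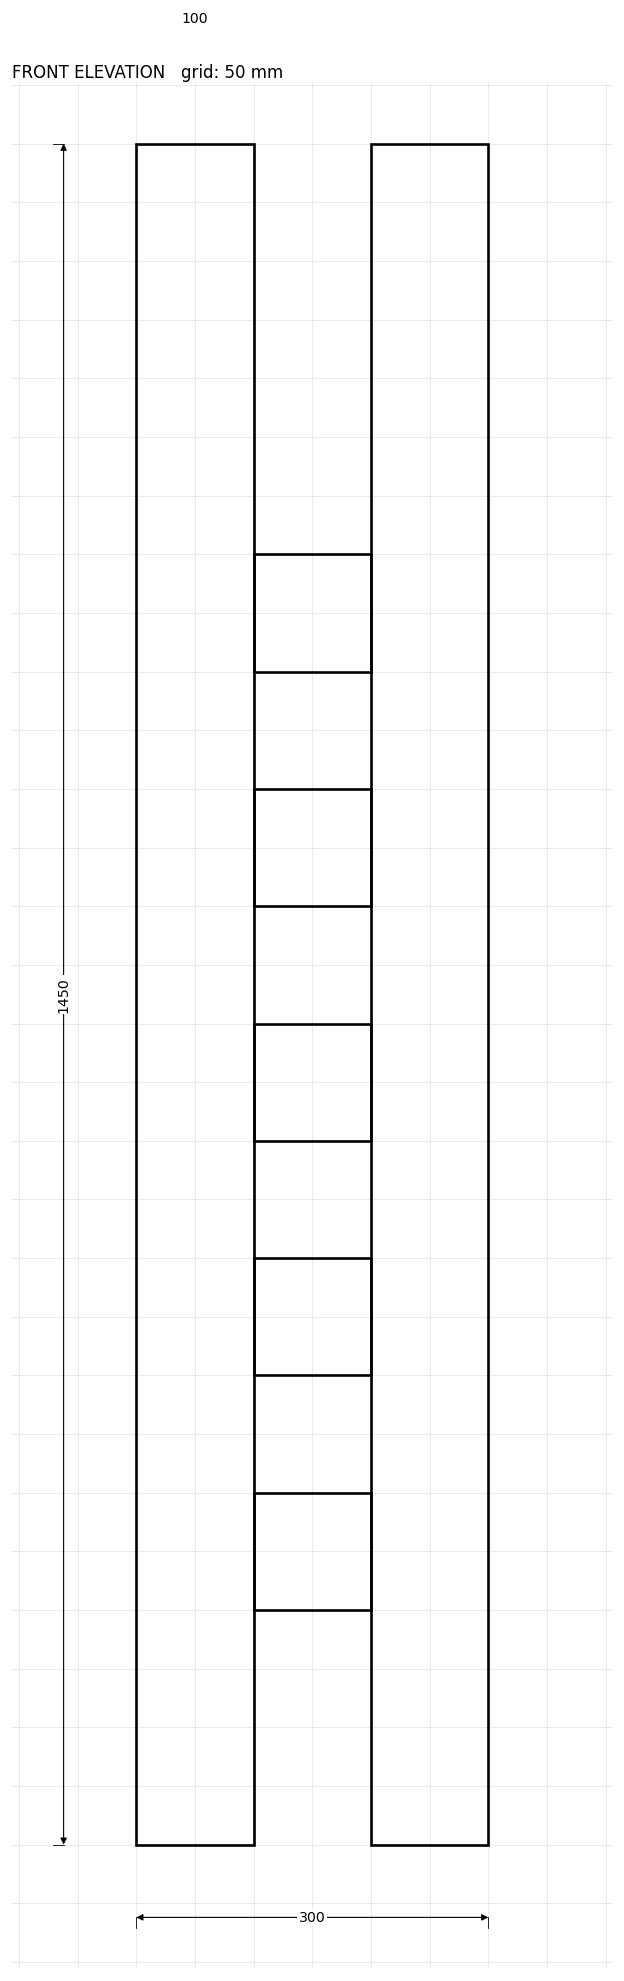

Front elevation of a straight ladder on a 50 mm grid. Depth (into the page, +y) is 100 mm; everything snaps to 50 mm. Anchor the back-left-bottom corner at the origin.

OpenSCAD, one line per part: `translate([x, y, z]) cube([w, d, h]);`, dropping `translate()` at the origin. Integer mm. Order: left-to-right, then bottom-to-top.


cube([100, 100, 1450]);
translate([100, 0, 200]) cube([100, 100, 100]);
translate([100, 0, 400]) cube([100, 100, 100]);
translate([100, 0, 600]) cube([100, 100, 100]);
translate([100, 0, 800]) cube([100, 100, 100]);
translate([100, 0, 1000]) cube([100, 100, 100]);
translate([200, 0, 0]) cube([100, 100, 1450]);
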